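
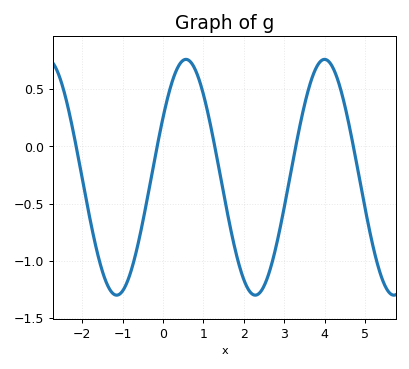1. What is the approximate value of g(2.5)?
-1.2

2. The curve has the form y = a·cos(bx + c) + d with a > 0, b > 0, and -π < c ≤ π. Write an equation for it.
y = 1.03cos(1.8x - 1) - 0.27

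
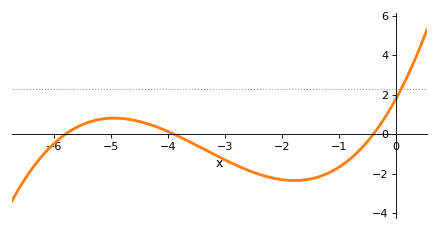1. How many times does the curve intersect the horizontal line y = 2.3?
1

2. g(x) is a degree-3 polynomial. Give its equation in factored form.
y = 0.2(x + 5.8)(x + 3.9)(x + 0.4)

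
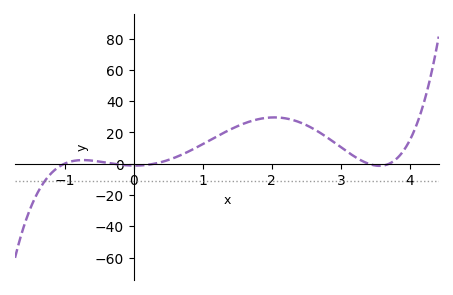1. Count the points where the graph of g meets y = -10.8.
1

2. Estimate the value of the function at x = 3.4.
0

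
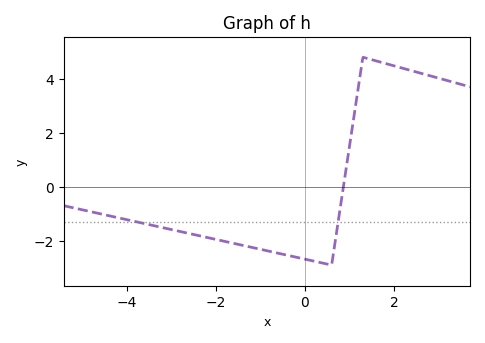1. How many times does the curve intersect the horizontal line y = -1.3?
2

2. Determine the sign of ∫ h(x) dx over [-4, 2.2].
negative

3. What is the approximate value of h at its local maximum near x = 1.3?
4.8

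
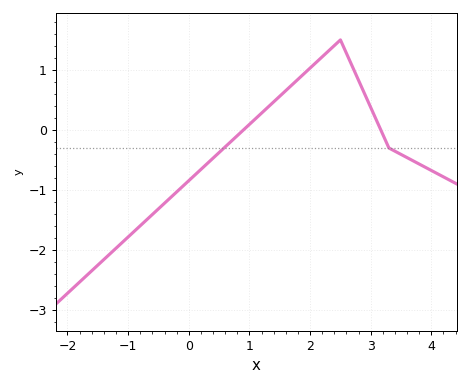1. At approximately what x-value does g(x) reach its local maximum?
2.5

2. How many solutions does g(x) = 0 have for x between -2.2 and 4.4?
2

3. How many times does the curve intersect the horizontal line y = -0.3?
2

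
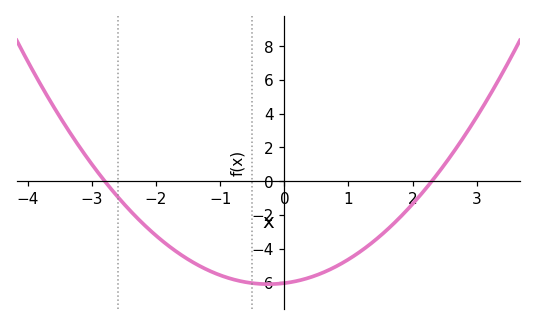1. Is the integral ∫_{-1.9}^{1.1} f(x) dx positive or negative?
negative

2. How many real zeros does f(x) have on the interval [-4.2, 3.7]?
2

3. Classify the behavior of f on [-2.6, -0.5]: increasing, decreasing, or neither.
decreasing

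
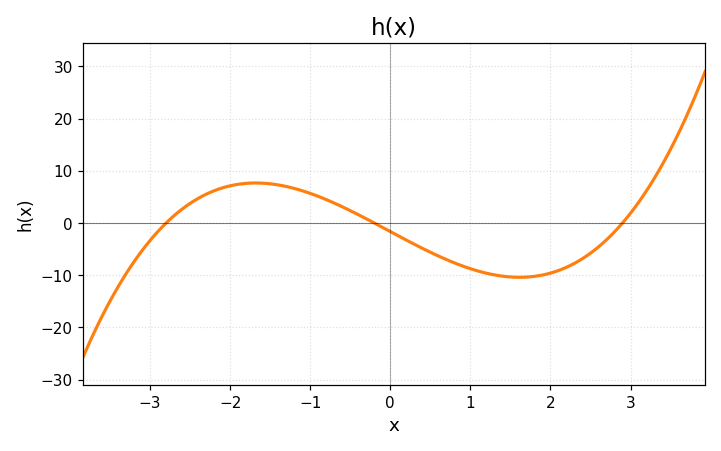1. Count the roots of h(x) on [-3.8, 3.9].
3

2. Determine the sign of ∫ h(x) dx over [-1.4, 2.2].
negative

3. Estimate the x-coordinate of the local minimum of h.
1.6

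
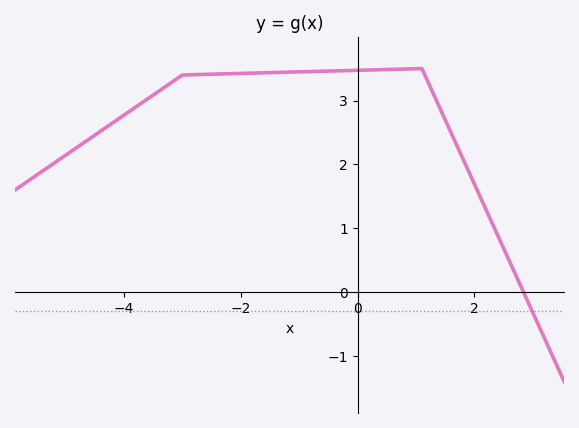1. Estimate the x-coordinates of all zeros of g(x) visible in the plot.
2.84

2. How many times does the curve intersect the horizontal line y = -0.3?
1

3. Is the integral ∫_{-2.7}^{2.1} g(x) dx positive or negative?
positive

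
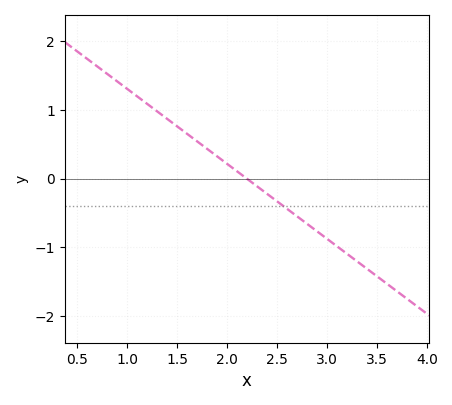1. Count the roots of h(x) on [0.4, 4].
1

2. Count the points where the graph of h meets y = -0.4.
1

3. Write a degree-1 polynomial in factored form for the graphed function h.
y = -1.09(x - 2.2)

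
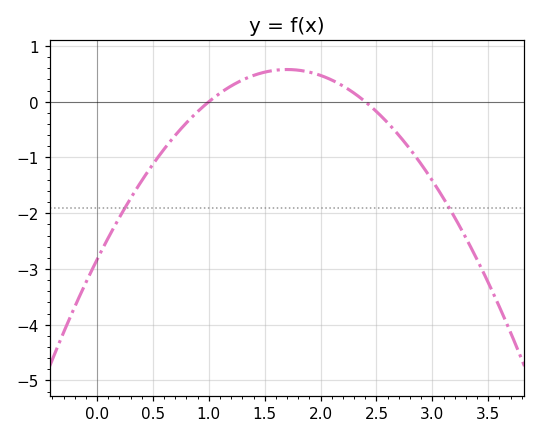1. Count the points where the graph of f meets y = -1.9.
2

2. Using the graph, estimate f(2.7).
-0.6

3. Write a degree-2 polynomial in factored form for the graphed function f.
y = -1.18(x - 1)(x - 2.4)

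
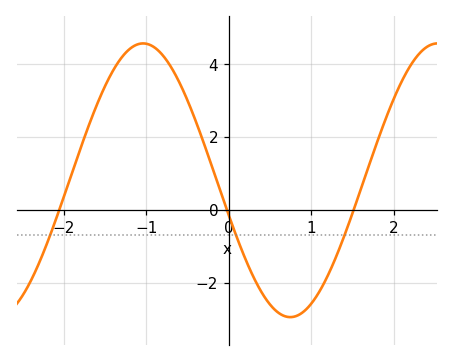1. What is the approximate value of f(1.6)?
0.567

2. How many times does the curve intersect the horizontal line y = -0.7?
3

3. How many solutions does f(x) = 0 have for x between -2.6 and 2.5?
3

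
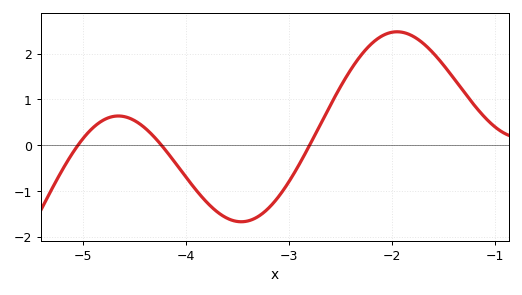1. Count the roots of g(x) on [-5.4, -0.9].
3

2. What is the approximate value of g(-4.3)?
0.2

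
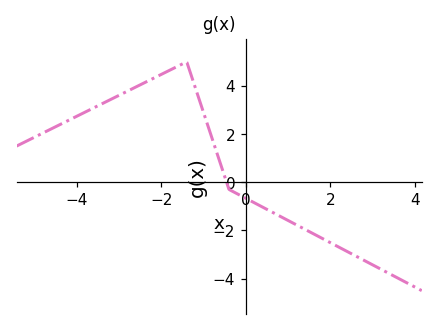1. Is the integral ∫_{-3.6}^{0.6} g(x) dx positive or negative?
positive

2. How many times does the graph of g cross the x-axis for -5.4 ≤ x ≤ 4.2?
1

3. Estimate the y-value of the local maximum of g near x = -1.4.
5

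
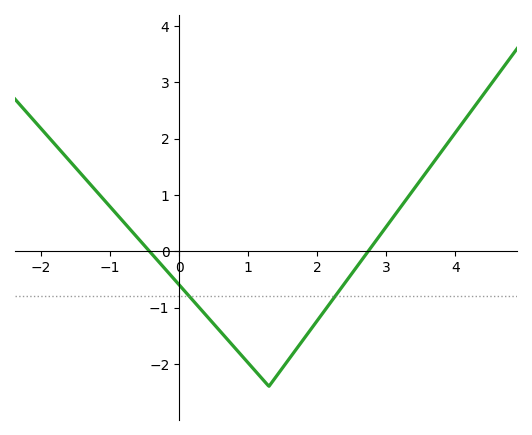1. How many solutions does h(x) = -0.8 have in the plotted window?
2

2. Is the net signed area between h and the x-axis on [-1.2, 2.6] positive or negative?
negative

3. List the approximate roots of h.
-0.431, 2.74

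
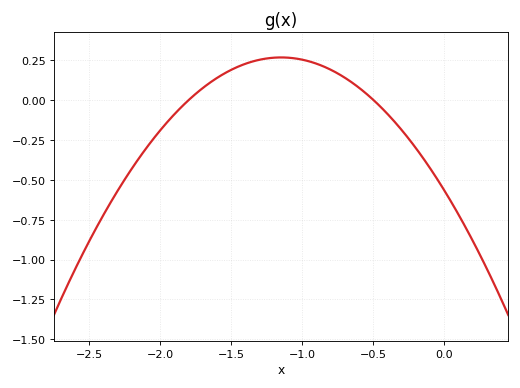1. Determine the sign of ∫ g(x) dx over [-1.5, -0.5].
positive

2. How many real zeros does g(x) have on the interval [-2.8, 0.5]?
2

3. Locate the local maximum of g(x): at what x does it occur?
-1.15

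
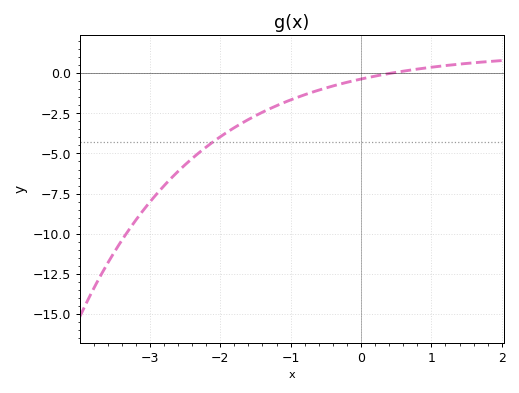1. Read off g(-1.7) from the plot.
-3.13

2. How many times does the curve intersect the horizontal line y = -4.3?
1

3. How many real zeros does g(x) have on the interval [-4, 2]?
1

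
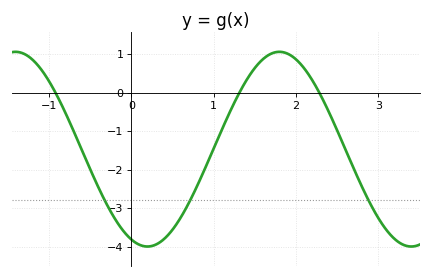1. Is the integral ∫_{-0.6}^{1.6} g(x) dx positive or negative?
negative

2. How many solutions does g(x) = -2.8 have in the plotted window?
3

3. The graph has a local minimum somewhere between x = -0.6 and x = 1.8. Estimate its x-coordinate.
0.2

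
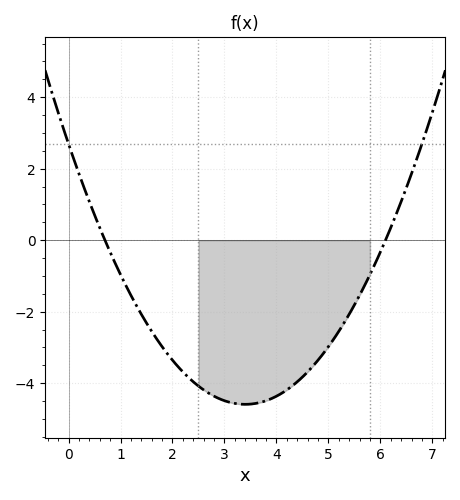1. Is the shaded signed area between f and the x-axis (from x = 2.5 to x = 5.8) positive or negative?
negative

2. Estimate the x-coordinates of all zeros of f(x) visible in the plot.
0.8, 6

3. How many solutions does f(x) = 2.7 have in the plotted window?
2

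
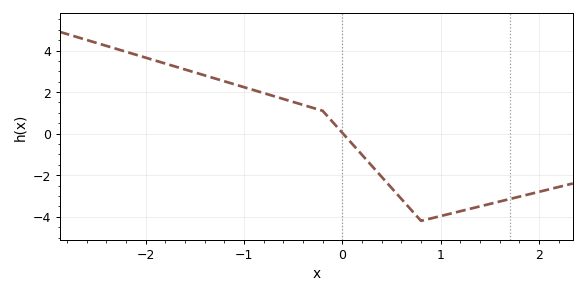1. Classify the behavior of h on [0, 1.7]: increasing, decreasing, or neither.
neither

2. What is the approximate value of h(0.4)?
-2.08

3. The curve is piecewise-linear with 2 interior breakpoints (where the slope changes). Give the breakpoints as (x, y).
(-0.2, 1.1); (0.8, -4.2)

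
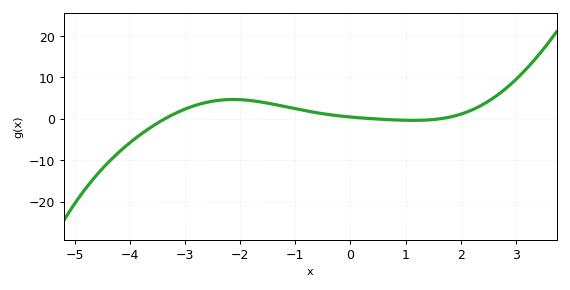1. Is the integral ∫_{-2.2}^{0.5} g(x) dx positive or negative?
positive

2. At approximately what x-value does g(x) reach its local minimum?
1.2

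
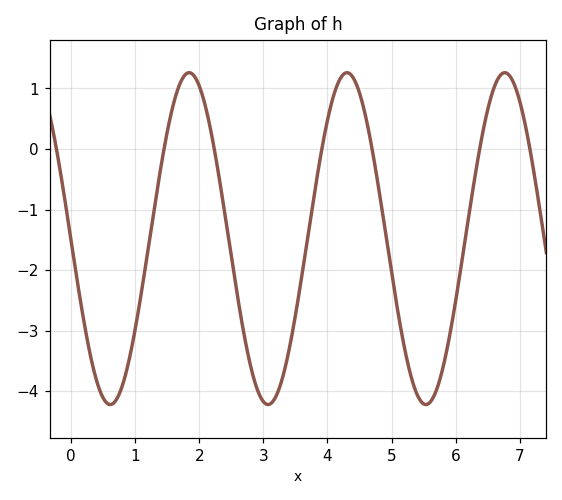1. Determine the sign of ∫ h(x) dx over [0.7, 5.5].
negative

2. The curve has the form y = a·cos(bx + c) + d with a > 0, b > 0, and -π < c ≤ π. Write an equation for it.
y = 2.74cos(2.55x + 1.59) - 1.48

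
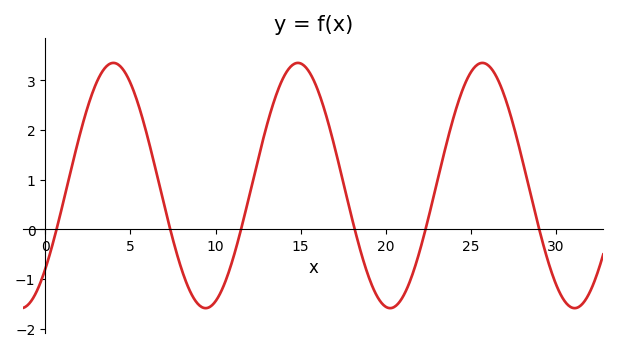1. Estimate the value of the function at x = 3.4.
3.2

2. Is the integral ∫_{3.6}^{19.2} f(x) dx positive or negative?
positive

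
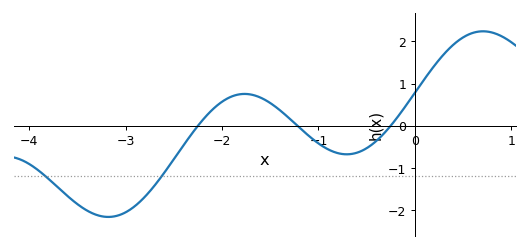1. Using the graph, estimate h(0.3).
1.7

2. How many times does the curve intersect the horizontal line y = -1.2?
2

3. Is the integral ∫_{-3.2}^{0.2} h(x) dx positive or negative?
negative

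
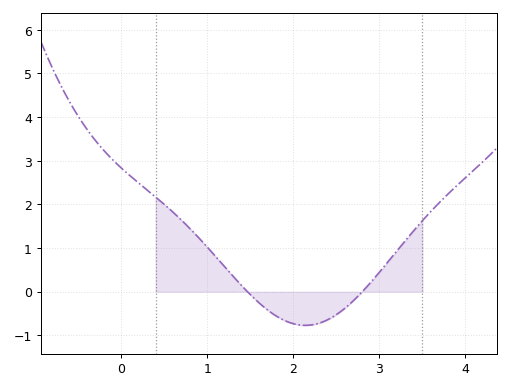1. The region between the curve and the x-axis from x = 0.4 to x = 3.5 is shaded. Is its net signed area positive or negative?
positive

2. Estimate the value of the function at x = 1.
1.02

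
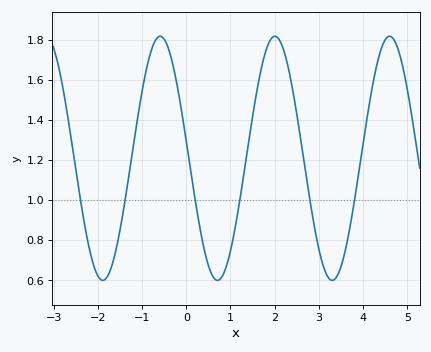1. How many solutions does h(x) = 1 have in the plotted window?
6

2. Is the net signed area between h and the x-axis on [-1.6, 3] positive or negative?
positive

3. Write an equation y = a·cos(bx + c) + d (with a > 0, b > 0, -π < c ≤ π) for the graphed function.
y = 0.61cos(2.4x + 1.4) + 1.21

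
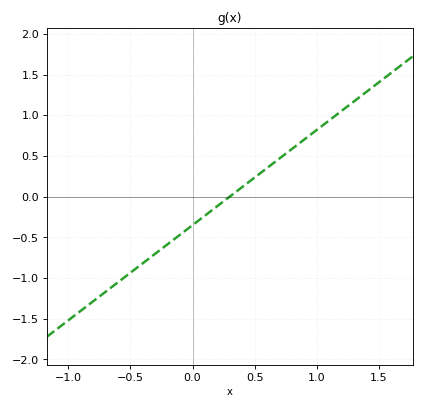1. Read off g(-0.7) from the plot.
-1.17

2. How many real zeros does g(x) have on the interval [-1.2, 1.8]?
1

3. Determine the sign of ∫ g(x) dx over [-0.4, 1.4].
positive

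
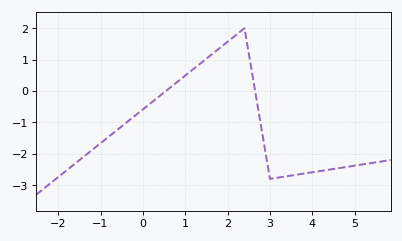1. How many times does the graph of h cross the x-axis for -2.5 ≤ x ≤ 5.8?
2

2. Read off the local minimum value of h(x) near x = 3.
-2.8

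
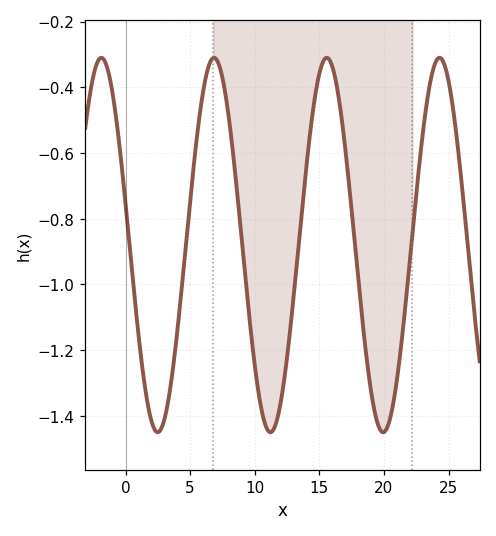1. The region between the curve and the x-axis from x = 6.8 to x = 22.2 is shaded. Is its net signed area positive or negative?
negative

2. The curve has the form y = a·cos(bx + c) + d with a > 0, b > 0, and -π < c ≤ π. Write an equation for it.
y = 0.57cos(0.72x + 1.4) - 0.88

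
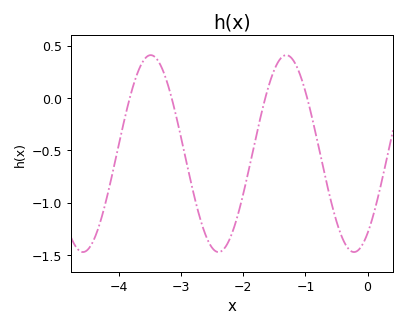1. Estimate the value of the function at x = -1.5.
0.25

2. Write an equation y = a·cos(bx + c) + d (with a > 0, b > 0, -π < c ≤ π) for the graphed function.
y = 0.94cos(2.9x - 2.5) - 0.53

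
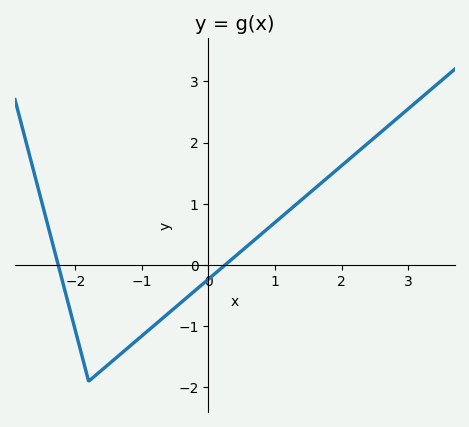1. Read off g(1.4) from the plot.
1.07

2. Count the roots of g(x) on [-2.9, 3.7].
2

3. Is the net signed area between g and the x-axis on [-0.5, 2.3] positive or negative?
positive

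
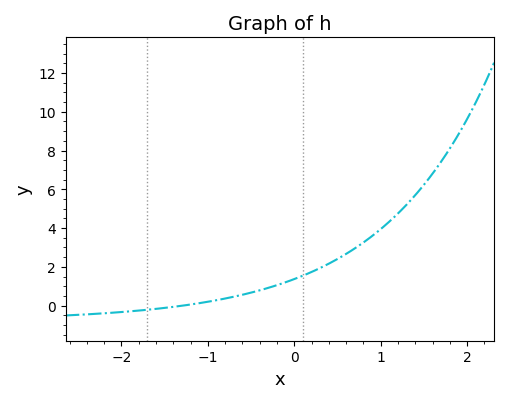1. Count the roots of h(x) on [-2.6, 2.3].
1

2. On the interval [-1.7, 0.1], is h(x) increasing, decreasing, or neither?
increasing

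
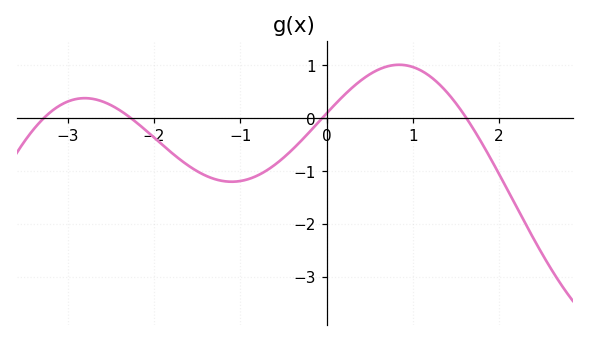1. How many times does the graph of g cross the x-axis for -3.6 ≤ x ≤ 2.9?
4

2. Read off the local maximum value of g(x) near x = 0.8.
1.01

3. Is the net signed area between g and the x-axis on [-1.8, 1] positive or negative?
negative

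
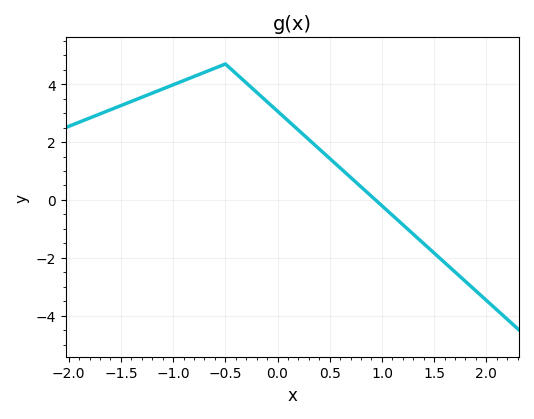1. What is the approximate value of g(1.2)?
-0.8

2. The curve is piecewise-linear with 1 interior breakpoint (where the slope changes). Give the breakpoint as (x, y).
(-0.5, 4.7)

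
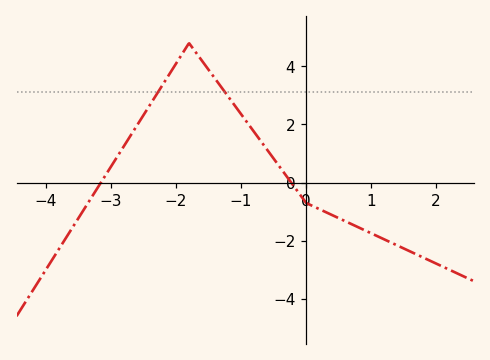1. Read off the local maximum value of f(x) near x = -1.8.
4.8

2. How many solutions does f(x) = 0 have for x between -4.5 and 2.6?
2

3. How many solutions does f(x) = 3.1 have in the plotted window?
2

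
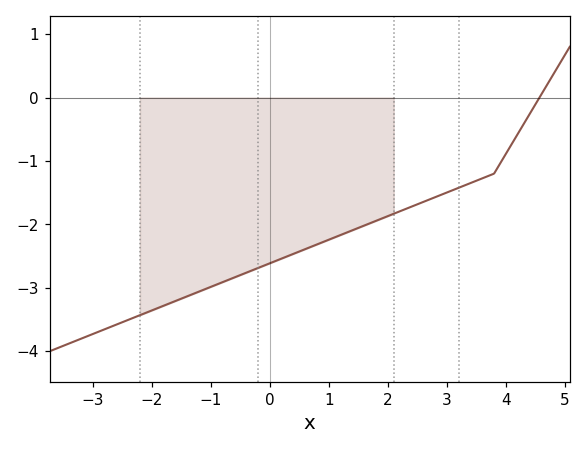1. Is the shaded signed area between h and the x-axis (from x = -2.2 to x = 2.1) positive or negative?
negative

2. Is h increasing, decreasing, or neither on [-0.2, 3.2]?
increasing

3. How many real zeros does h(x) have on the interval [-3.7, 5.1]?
1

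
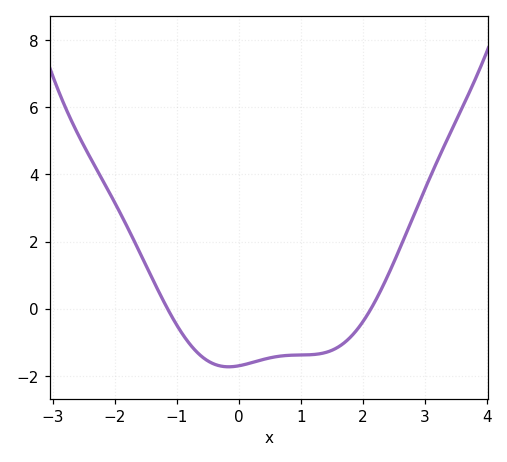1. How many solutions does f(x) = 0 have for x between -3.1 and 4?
2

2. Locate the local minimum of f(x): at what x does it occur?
-0.162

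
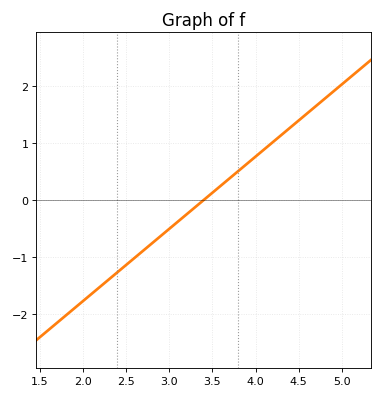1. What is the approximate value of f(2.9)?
-0.635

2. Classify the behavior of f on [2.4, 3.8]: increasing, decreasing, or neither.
increasing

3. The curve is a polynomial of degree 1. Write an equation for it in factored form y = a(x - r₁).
y = 1.27(x - 3.4)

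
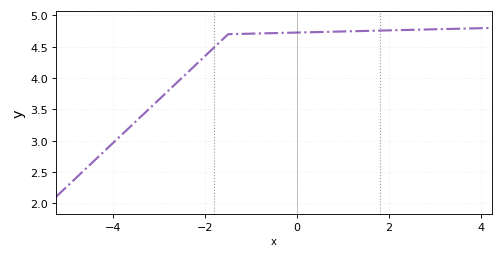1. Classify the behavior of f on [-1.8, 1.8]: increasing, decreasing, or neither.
increasing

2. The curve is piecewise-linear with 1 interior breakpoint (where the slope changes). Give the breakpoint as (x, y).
(-1.5, 4.7)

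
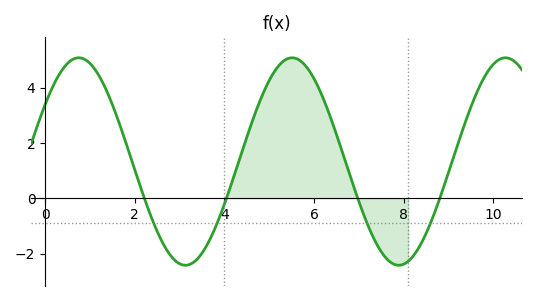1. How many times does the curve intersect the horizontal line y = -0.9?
4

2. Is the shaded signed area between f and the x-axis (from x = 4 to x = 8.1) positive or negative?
positive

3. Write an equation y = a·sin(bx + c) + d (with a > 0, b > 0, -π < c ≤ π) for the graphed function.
y = 3.75sin(1.32x + 0.58) + 1.33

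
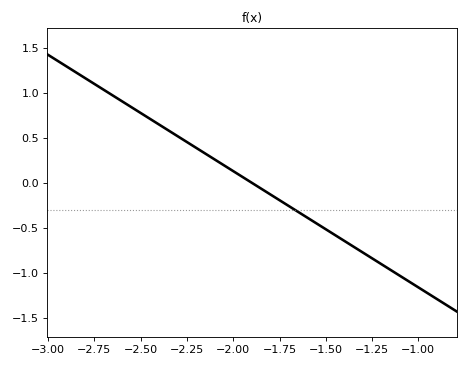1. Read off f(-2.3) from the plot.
0.5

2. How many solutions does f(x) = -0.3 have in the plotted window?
1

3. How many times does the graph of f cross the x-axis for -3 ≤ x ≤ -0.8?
1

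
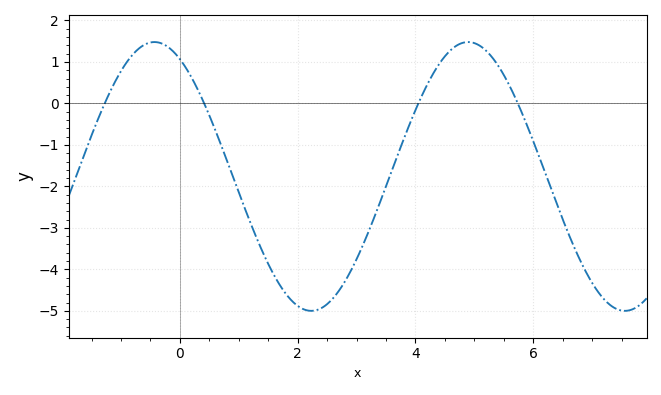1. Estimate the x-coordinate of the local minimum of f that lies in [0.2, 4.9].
2.23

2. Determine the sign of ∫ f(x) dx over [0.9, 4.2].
negative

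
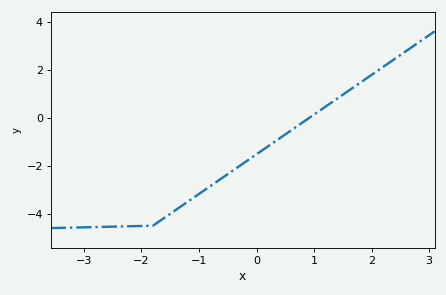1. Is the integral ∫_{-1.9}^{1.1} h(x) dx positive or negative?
negative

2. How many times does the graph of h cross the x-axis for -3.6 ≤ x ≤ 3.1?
1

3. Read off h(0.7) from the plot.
-0.363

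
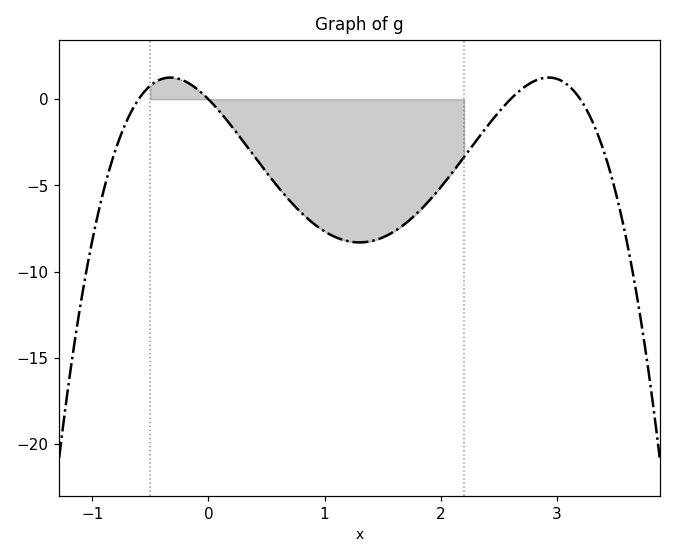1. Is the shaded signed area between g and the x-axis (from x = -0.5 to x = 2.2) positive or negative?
negative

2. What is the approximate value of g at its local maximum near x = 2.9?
1.5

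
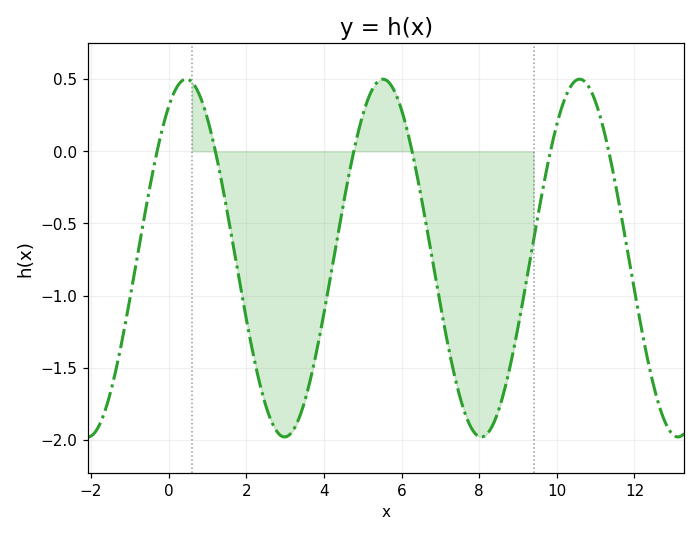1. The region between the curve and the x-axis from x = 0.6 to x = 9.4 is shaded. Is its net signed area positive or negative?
negative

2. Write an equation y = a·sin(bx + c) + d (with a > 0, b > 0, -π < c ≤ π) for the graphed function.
y = 1.24sin(1.2x + 1) - 0.74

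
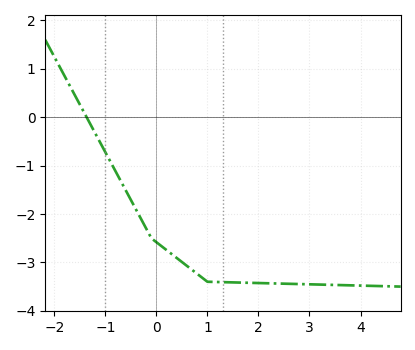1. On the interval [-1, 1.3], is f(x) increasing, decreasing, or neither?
decreasing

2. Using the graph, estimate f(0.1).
-2.66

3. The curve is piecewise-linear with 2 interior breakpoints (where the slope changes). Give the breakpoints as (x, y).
(-0.1, -2.5); (1, -3.4)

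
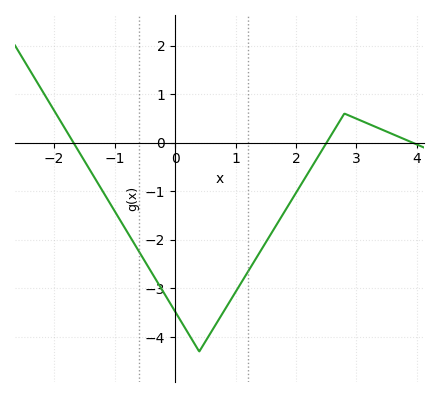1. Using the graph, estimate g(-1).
-1.41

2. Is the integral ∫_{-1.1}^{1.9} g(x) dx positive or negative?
negative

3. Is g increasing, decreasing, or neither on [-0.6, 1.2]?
neither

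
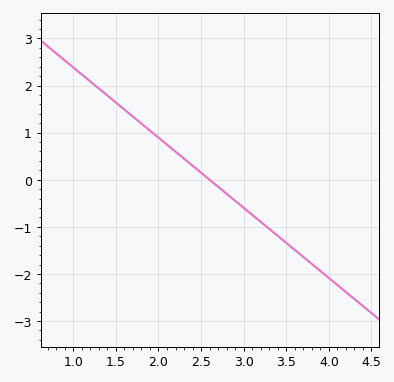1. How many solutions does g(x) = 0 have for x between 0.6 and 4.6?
1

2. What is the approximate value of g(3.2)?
-0.894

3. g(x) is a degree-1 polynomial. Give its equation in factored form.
y = -1.49(x - 2.6)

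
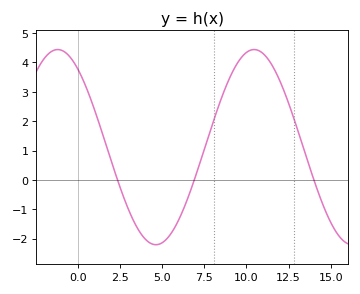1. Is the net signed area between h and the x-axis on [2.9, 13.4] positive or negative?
positive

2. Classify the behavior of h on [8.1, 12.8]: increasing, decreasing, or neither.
neither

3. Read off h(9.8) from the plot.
4.24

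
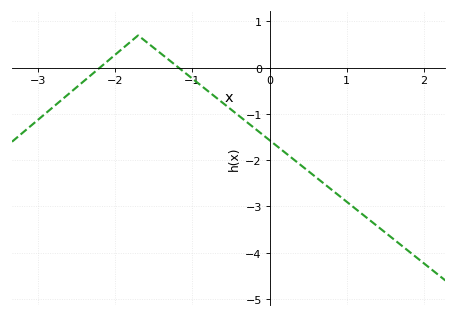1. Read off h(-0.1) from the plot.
-1.4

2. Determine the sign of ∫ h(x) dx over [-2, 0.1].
negative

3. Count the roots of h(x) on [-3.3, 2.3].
2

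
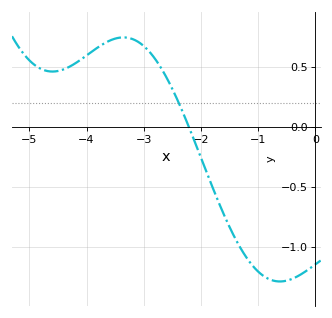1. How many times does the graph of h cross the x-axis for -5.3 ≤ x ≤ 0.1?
1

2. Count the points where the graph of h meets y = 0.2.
1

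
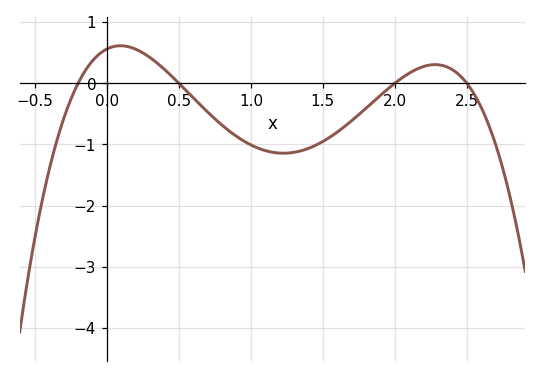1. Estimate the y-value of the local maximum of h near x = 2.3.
0.3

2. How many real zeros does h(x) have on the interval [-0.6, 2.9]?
4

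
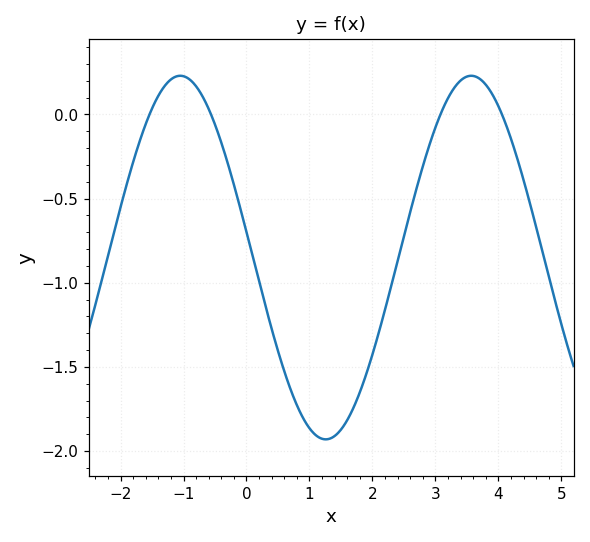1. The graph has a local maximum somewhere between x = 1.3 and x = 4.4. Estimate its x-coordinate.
3.6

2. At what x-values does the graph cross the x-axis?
-1.6, -0.6, 3, 4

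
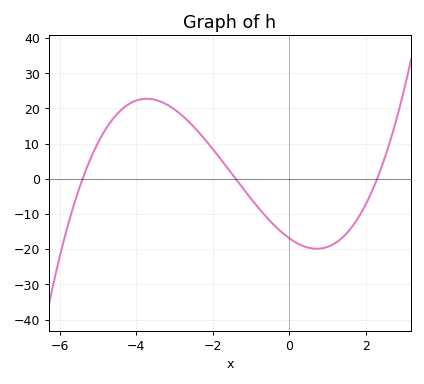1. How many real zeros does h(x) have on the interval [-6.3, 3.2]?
3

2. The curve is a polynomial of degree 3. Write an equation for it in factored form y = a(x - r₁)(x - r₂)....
y = 0.97(x + 5.4)(x + 1.4)(x - 2.3)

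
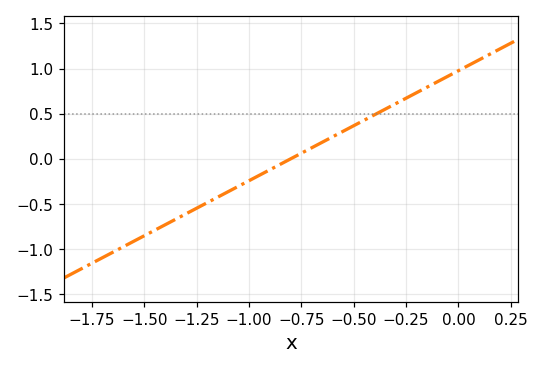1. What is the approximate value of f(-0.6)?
0.25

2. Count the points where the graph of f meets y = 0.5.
1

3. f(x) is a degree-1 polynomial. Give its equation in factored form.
y = 1.22(x + 0.8)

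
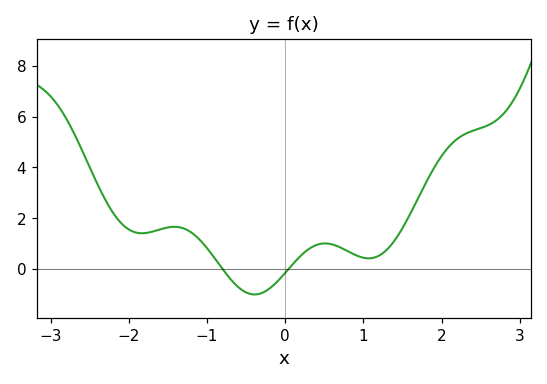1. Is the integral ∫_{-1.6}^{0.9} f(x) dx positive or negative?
positive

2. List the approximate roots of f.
-0.8, 0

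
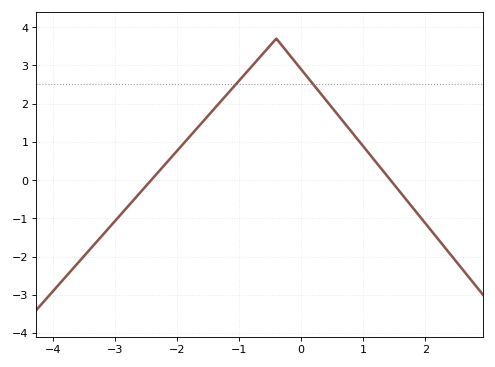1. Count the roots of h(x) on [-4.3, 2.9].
2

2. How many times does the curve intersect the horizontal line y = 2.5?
2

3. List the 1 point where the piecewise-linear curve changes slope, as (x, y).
(-0.4, 3.7)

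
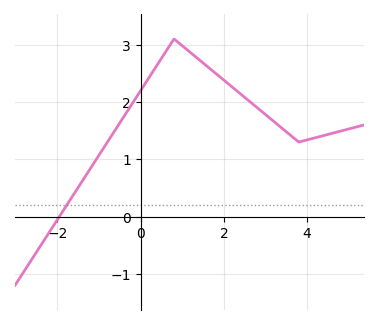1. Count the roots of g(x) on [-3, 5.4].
1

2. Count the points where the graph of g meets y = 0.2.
1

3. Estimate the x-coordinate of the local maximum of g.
0.8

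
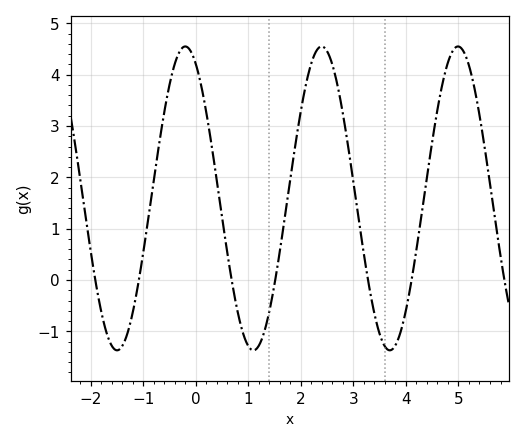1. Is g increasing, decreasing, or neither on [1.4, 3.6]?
neither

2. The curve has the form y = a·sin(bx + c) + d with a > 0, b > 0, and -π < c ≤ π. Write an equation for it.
y = 2.96sin(2.42x + 2.06) + 1.59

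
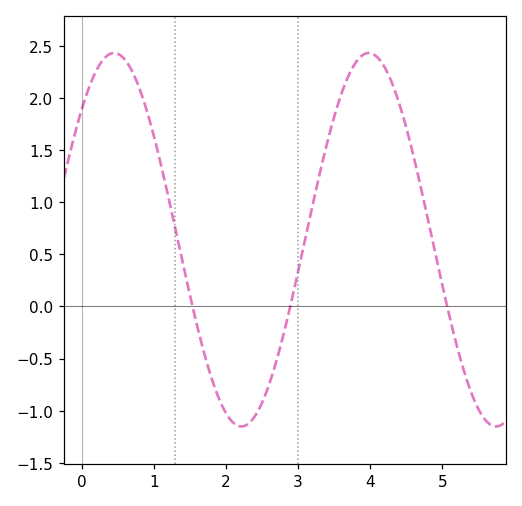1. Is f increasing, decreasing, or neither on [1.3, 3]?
neither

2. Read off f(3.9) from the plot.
2.4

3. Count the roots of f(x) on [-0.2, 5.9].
3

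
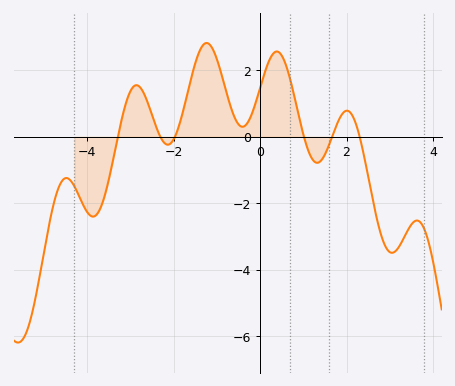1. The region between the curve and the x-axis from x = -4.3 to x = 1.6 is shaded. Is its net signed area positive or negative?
positive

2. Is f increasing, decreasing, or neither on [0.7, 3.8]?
neither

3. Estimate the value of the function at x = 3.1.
-3.47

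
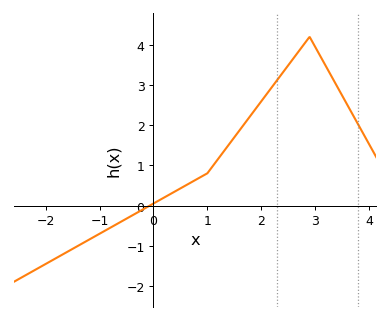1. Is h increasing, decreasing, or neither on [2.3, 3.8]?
neither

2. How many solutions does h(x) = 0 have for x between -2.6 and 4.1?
1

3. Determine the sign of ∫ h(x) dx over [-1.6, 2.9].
positive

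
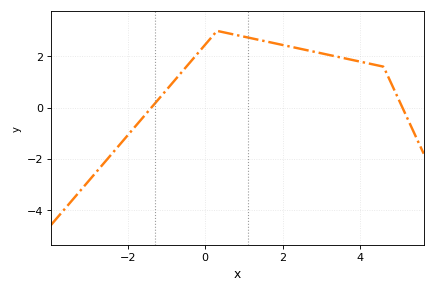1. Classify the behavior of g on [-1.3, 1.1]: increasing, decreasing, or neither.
neither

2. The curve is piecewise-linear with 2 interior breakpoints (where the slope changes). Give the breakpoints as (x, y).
(0.3, 3); (4.6, 1.6)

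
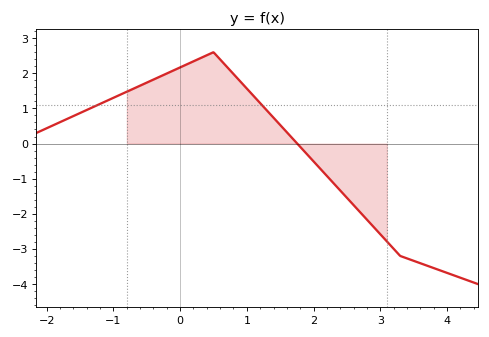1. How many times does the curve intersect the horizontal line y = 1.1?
2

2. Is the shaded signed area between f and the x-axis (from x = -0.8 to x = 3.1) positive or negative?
positive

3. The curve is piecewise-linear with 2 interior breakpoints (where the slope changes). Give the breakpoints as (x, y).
(0.5, 2.6); (3.3, -3.2)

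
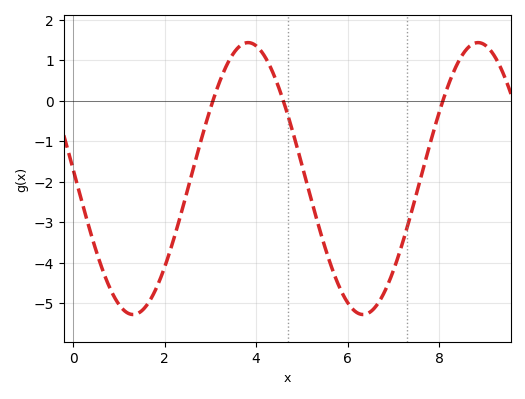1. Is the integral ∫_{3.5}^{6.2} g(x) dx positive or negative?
negative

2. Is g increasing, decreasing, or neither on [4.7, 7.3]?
neither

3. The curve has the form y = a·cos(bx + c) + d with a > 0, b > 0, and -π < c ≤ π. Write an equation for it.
y = 3.36cos(1.25x + 1.5) - 1.92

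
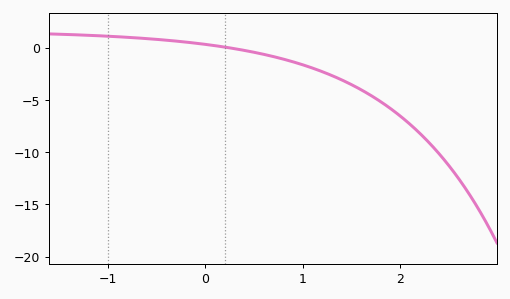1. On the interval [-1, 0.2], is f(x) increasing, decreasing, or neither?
decreasing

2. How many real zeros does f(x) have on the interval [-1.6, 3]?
1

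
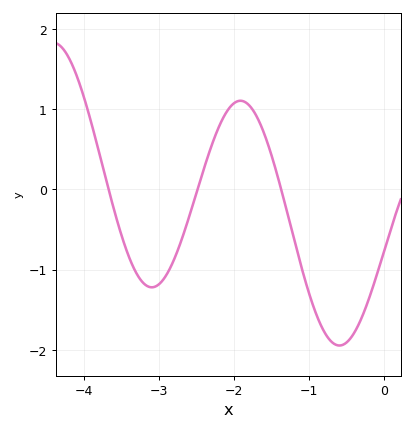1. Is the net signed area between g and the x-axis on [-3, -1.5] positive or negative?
positive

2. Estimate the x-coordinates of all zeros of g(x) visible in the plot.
-3.7, -2.5, -1.4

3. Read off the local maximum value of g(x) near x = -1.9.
1.1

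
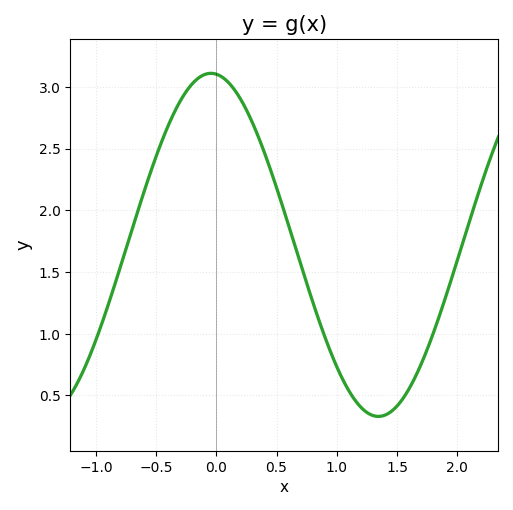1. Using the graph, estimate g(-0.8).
1.55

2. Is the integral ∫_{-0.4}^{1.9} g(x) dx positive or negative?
positive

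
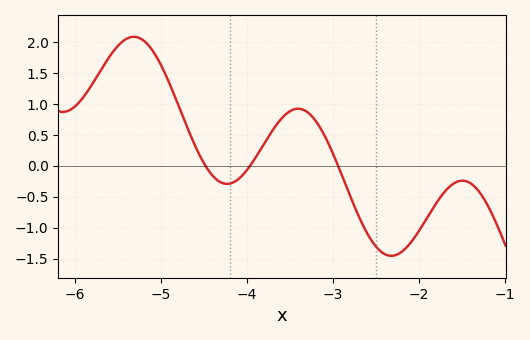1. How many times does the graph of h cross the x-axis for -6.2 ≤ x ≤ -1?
3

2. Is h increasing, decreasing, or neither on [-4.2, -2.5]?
neither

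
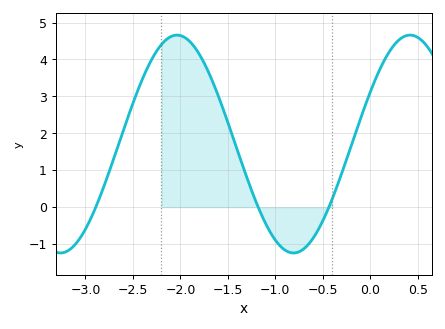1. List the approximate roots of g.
-2.89, -1.18, -0.437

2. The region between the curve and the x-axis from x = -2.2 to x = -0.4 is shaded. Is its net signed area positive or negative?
positive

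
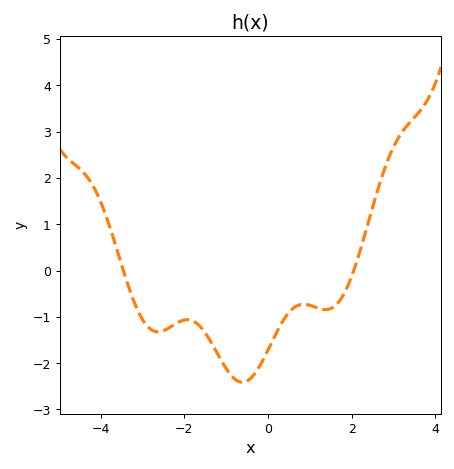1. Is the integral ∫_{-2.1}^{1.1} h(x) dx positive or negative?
negative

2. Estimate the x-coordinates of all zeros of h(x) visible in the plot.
-3.46, 2.05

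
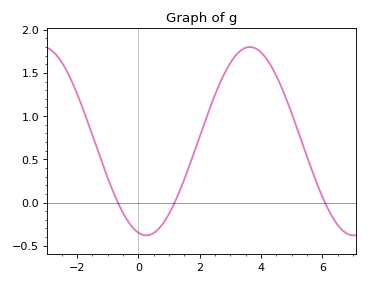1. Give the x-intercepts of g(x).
-0.668, 1.18, 6.09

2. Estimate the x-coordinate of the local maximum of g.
3.64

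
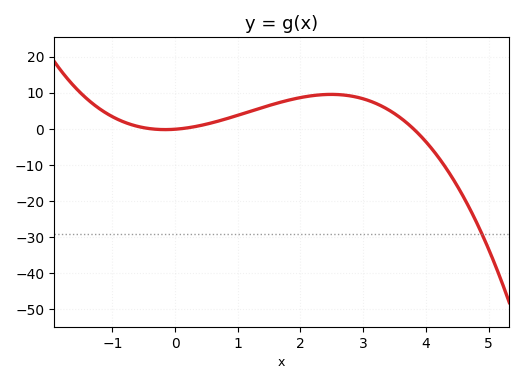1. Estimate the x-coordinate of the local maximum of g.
2.49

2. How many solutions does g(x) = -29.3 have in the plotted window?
1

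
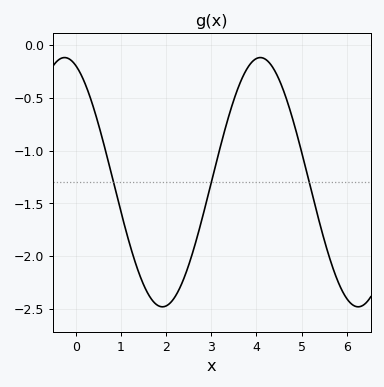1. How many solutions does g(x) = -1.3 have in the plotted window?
3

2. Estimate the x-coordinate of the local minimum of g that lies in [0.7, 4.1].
1.92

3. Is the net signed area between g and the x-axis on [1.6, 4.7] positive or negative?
negative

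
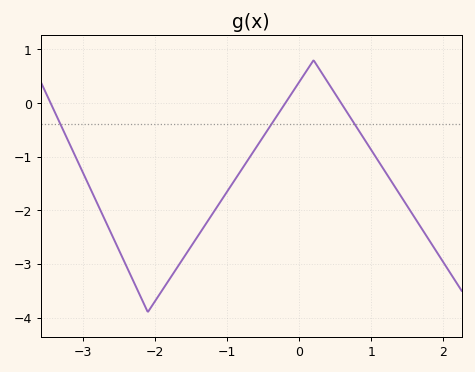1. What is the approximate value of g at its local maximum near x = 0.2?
0.8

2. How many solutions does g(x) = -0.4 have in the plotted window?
3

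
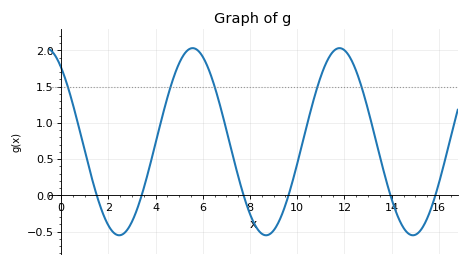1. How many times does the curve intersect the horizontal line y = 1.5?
5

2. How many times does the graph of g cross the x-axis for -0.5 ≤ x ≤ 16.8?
6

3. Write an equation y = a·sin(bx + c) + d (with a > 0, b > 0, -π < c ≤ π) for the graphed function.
y = 1.29sin(1x + 2.2) + 0.74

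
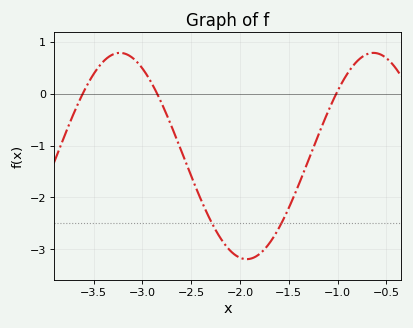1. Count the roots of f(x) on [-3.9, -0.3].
3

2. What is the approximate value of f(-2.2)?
-2.8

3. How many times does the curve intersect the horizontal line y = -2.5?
2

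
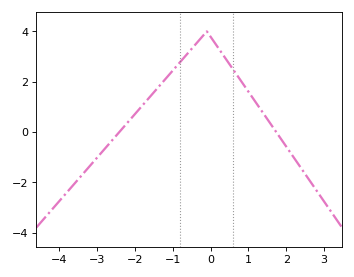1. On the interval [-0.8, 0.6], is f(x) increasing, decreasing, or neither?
neither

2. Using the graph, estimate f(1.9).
-0.4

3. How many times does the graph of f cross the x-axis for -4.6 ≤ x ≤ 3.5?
2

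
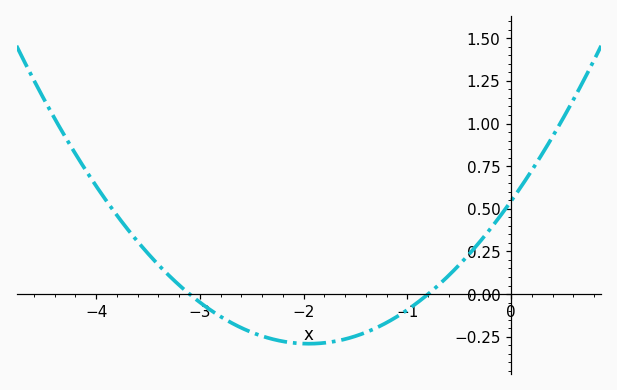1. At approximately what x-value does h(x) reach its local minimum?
-2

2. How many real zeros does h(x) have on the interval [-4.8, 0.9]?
2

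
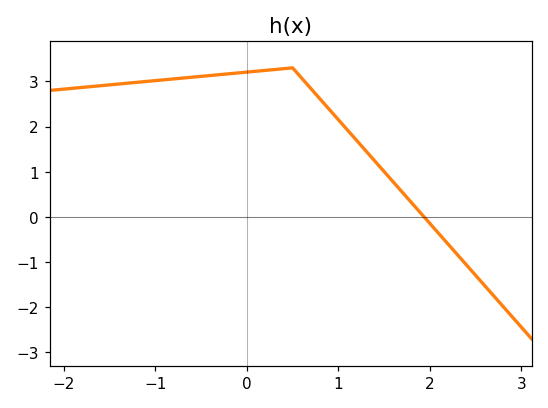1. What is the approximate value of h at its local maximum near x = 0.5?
3.3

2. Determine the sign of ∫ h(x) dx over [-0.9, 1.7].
positive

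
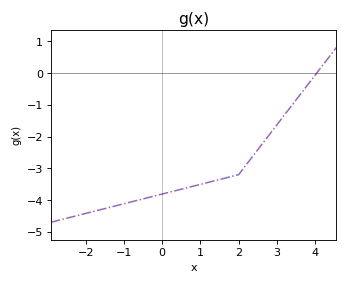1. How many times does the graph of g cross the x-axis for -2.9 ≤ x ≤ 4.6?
1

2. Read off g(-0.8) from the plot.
-4.05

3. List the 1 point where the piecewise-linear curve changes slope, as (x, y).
(2, -3.2)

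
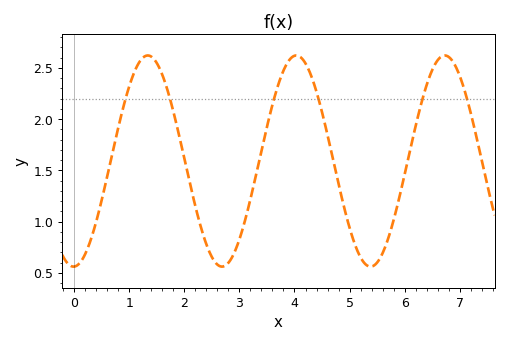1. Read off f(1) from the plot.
2.3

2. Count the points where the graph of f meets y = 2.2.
6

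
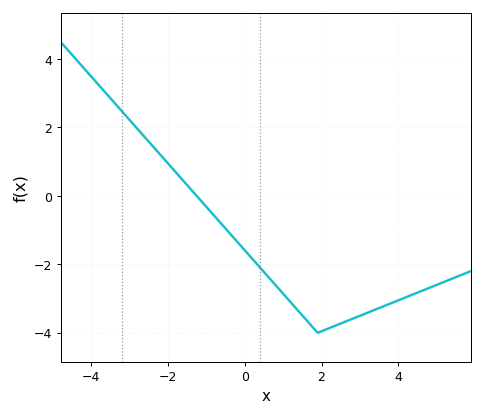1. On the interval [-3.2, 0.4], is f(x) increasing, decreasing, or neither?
decreasing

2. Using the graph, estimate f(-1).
-0.4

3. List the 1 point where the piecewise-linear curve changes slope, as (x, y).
(1.9, -4)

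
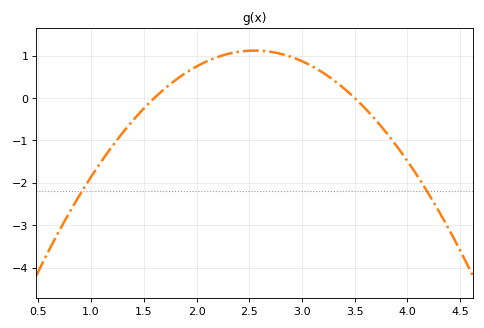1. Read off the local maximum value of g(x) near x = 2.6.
1.1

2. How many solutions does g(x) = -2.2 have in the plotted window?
2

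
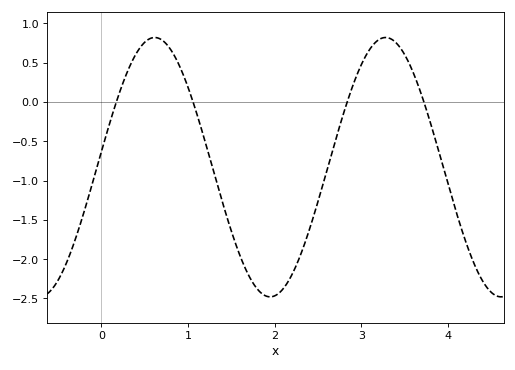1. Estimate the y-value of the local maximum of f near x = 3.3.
0.82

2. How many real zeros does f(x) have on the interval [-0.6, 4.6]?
4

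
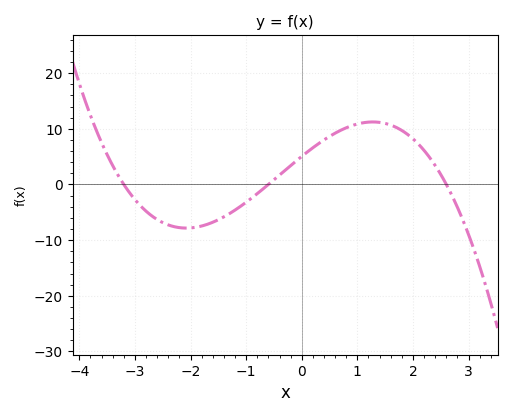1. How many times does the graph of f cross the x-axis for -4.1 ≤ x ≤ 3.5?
3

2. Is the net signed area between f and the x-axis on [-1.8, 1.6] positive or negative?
positive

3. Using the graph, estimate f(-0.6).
0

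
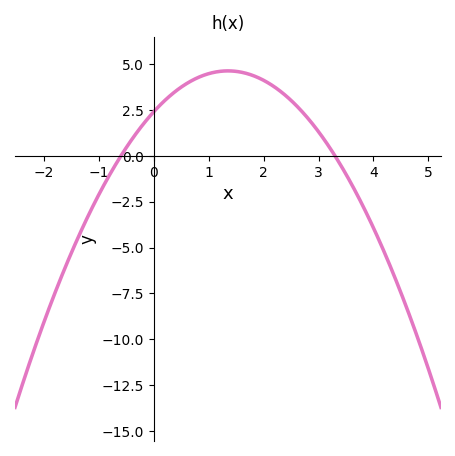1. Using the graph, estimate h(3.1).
0.903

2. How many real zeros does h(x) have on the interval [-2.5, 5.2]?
2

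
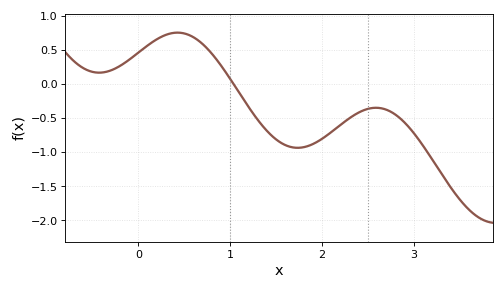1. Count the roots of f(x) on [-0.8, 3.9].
1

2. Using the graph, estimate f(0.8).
0.45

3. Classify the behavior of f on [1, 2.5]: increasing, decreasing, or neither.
neither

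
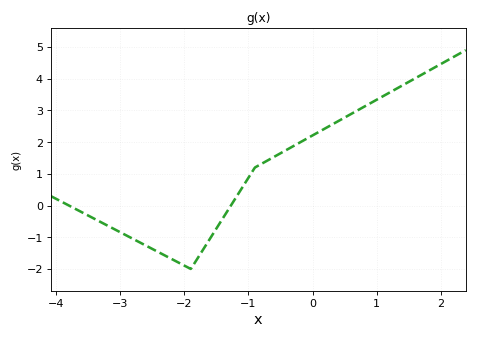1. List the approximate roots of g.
-3.8, -1.3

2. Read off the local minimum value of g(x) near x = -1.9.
-2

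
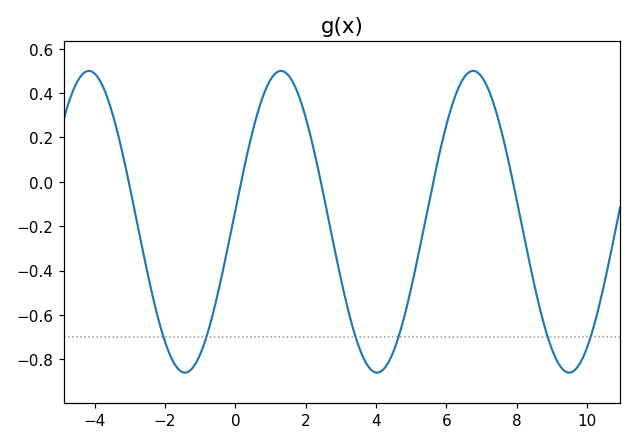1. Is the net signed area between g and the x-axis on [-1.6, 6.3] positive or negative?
negative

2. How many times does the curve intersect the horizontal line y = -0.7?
6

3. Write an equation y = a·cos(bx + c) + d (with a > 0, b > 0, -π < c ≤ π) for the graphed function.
y = 0.68cos(1.15x - 1.49) - 0.18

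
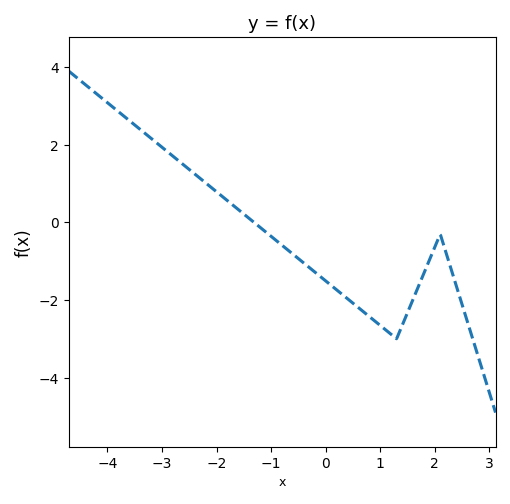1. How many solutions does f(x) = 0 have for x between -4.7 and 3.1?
1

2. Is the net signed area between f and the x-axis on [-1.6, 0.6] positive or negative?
negative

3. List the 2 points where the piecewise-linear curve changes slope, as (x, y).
(1.3, -3); (2.1, -0.3)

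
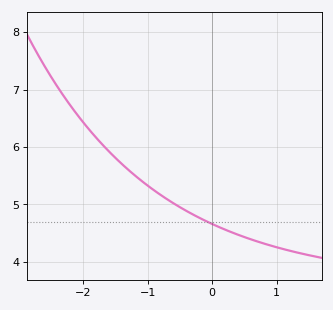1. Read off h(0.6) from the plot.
4.39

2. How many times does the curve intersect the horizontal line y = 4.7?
1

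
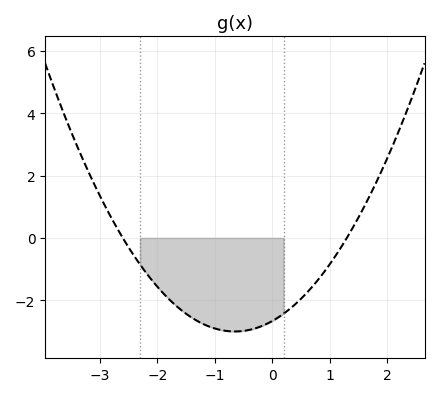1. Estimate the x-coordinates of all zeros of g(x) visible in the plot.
-2.6, 1.3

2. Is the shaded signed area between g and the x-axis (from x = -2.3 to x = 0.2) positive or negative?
negative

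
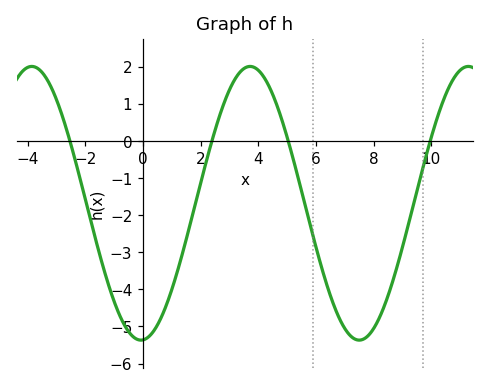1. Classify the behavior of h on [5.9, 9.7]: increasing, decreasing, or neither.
neither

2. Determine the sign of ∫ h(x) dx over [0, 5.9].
negative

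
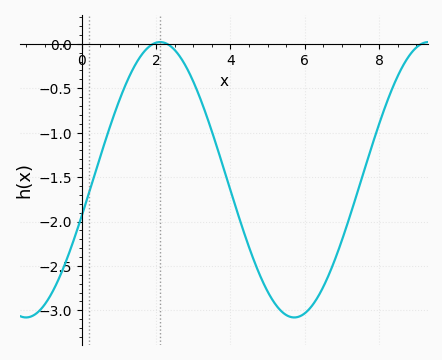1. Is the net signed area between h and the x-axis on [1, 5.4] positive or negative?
negative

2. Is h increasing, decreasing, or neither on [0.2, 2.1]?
increasing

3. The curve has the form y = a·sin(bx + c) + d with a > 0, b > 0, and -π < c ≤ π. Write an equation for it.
y = 1.55sin(0.87x - 0.262) - 1.53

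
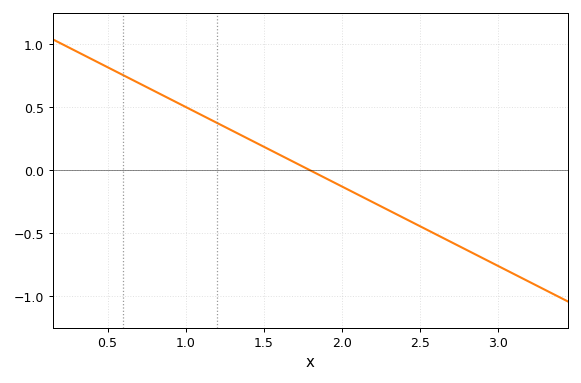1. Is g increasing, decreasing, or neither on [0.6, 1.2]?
decreasing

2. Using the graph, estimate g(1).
0.504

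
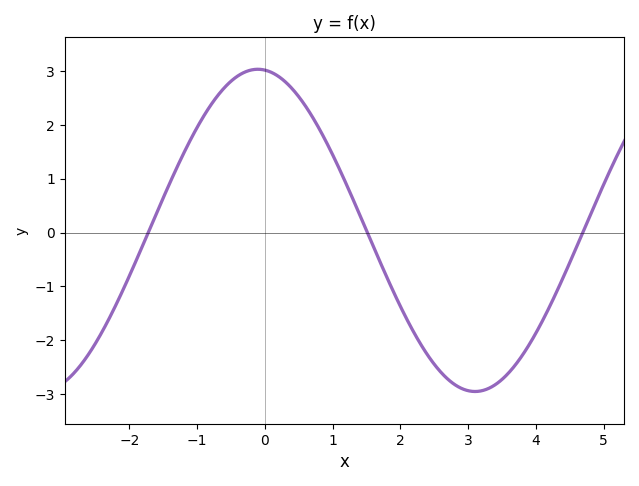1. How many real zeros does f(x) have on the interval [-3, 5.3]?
3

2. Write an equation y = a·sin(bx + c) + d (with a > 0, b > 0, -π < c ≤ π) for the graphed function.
y = 2.99sin(0.98x + 1.67) + 0.04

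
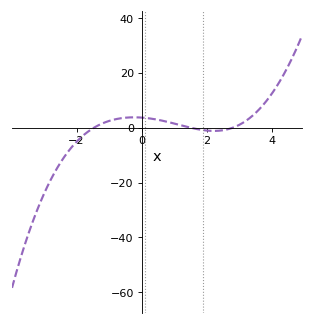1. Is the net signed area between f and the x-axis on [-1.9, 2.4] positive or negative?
positive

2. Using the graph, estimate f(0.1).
3.59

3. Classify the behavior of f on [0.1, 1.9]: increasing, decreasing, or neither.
decreasing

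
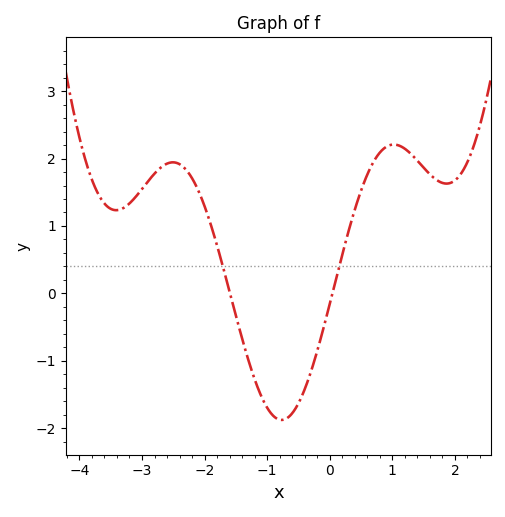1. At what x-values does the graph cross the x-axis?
-1.6, 0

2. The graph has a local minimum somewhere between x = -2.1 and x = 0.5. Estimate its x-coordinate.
-0.8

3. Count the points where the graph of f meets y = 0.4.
2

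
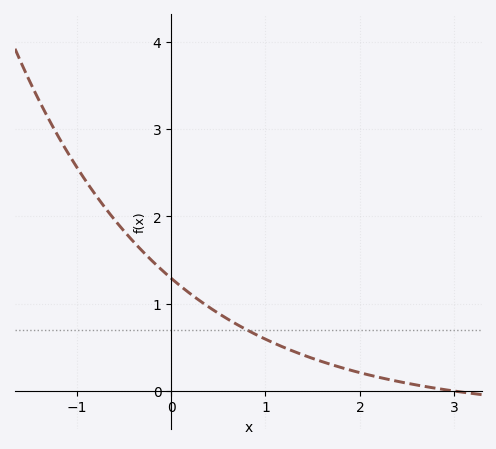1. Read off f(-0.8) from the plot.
2.24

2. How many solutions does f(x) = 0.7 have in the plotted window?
1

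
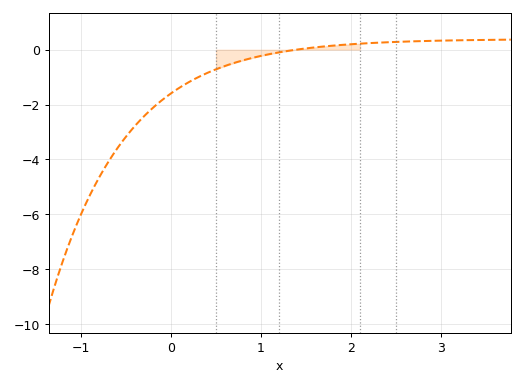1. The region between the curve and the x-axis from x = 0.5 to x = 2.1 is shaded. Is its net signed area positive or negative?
negative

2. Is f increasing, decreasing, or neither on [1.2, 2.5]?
increasing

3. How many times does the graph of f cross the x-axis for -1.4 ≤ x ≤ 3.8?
1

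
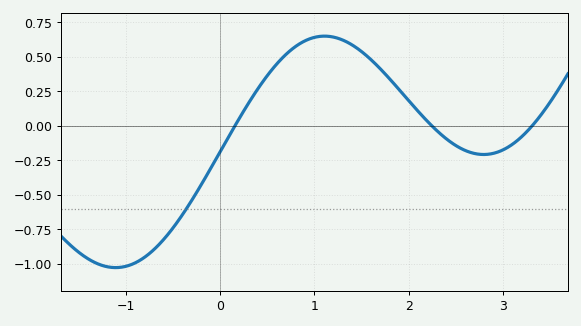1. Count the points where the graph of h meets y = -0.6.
1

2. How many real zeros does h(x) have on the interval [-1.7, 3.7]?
3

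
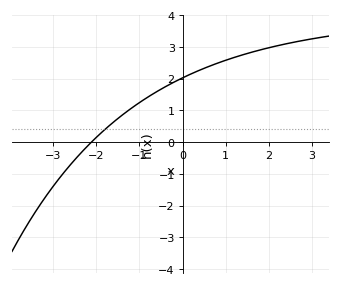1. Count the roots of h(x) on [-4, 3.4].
1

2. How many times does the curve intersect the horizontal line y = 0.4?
1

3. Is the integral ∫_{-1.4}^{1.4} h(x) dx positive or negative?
positive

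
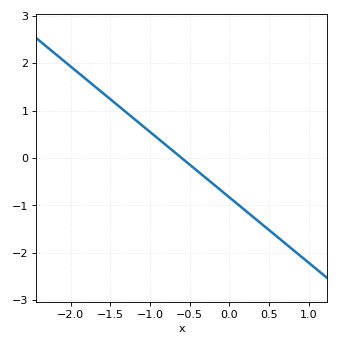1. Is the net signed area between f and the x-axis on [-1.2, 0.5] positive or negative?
negative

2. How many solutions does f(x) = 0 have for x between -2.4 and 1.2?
1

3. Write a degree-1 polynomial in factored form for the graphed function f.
y = -1.38(x + 0.6)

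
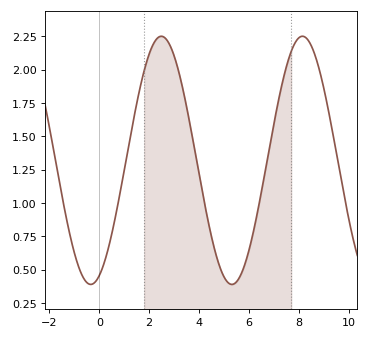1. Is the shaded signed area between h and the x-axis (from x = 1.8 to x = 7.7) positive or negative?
positive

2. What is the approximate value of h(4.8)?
0.55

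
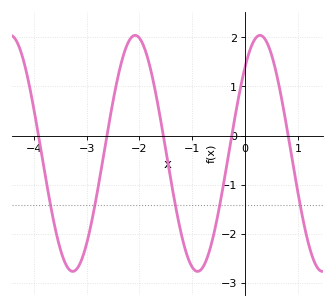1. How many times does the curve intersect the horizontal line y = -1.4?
5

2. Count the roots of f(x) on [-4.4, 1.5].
5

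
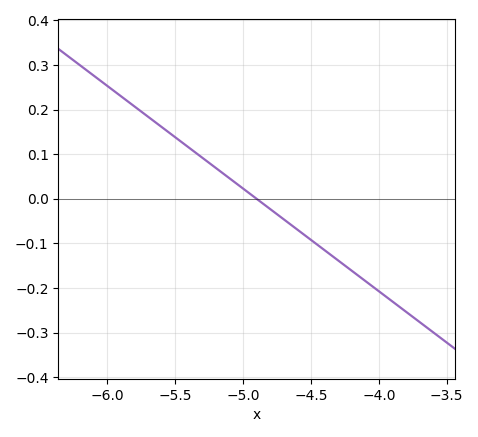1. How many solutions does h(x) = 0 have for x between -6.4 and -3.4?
1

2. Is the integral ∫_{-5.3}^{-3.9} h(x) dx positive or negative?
negative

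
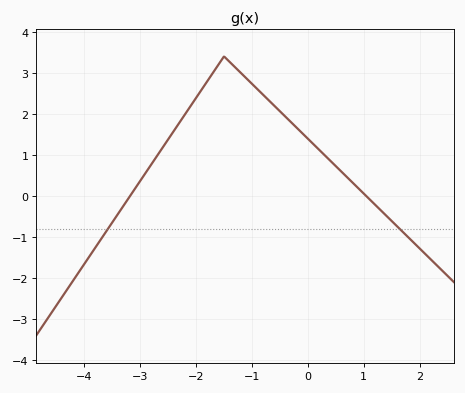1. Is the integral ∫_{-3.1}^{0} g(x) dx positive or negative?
positive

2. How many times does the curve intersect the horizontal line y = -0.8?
2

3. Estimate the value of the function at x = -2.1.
2.19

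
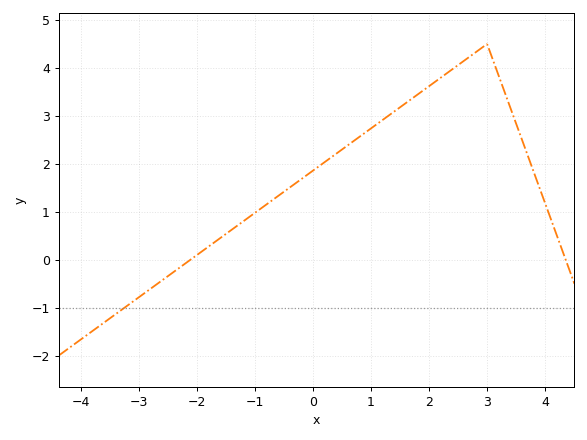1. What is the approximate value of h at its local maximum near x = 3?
4.5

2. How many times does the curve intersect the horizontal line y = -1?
1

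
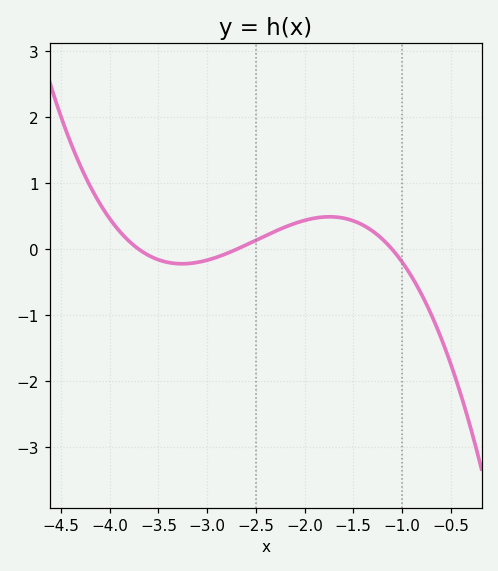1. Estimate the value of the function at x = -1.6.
0.474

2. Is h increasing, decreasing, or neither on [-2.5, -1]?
neither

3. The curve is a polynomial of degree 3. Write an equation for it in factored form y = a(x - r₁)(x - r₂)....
y = -0.41(x + 3.7)(x + 2.7)(x + 1.1)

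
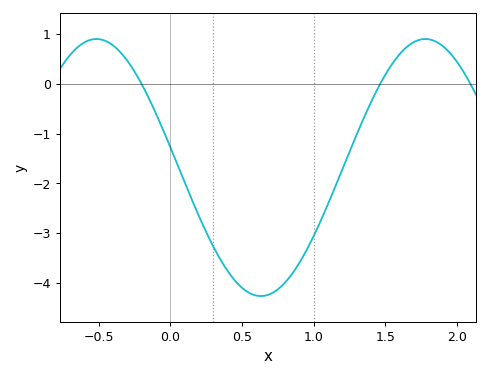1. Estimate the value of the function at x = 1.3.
-1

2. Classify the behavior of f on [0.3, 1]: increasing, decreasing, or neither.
neither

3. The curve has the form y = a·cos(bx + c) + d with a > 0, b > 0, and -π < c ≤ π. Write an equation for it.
y = 2.58cos(2.7x + 1.4) - 1.68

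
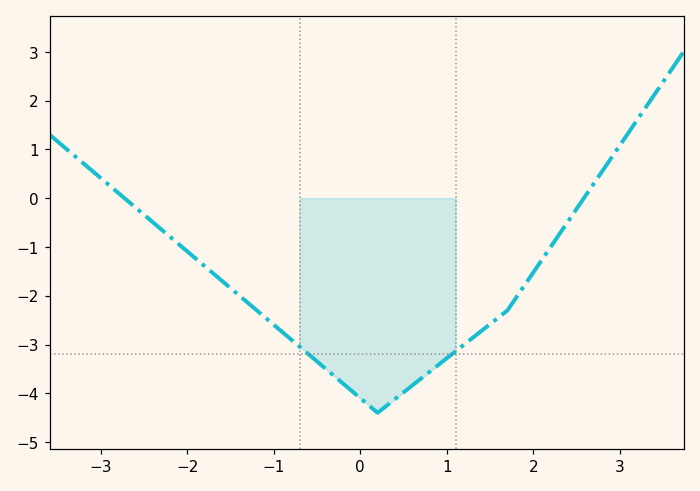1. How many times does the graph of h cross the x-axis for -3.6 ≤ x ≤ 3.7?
2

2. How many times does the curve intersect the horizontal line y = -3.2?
2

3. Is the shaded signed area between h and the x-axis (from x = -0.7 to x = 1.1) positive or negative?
negative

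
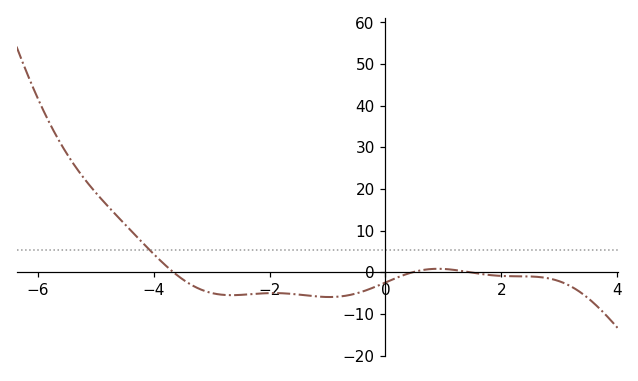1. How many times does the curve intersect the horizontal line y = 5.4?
1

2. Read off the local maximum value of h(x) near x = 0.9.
1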